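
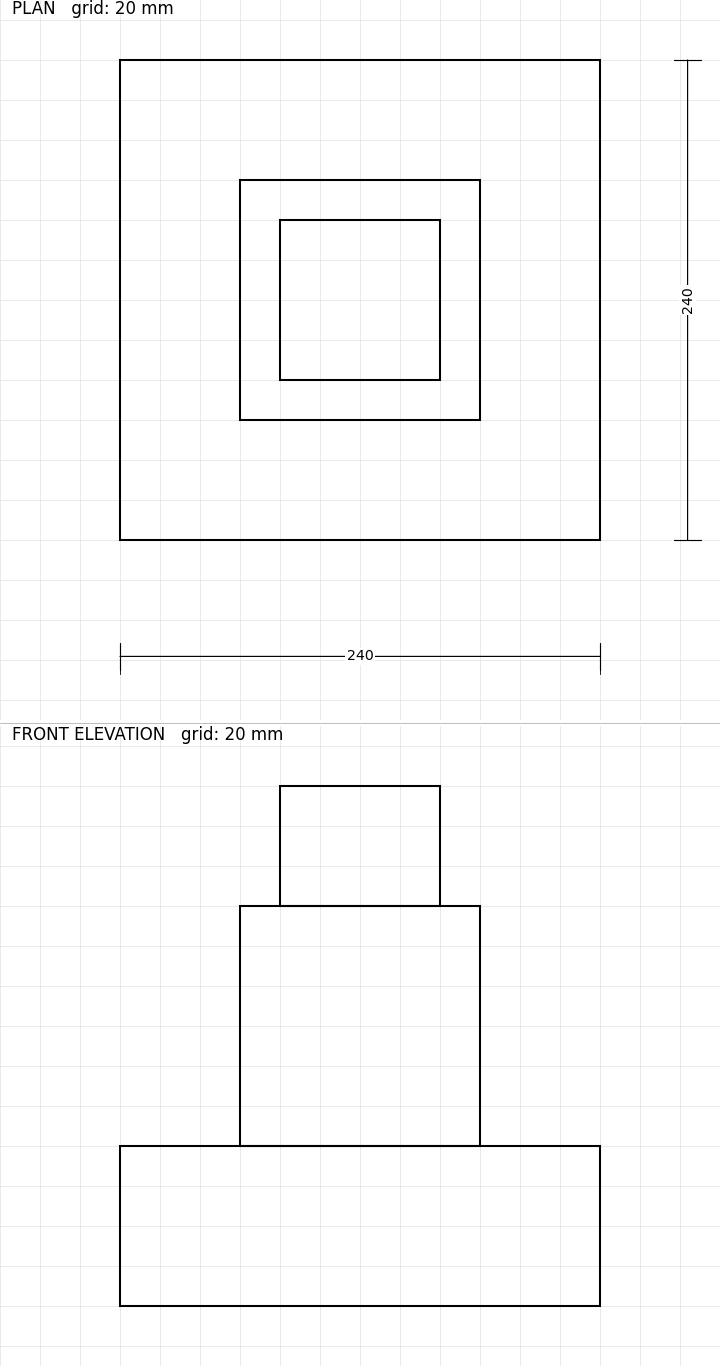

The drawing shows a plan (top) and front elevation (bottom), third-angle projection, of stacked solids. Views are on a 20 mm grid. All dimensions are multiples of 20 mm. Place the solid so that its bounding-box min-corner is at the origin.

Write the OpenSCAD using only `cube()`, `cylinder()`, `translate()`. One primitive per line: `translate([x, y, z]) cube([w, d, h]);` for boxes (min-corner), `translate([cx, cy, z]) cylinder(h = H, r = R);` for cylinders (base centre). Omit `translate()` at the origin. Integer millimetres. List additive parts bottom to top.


cube([240, 240, 80]);
translate([60, 60, 80]) cube([120, 120, 120]);
translate([80, 80, 200]) cube([80, 80, 60]);


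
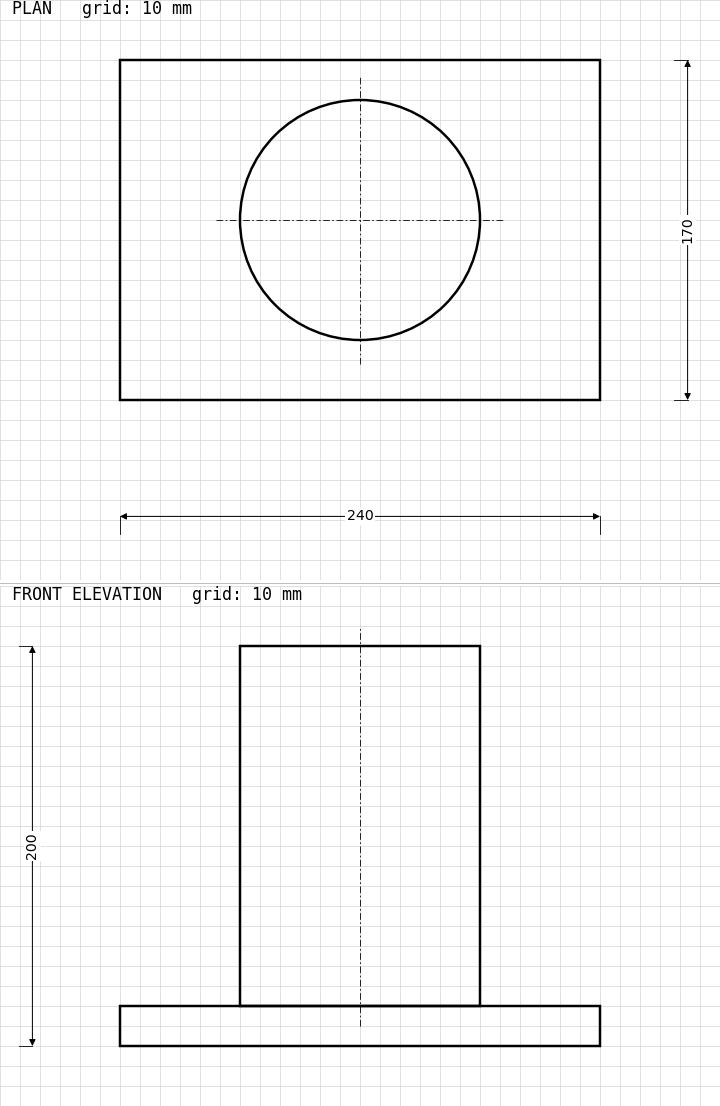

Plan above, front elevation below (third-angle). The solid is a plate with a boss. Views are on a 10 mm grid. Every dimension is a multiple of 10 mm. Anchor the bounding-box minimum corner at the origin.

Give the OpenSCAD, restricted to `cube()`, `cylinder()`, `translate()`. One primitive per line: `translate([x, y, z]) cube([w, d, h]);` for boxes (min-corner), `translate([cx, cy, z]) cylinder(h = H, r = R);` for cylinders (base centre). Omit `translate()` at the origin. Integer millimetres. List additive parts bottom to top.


cube([240, 170, 20]);
translate([120, 90, 20]) cylinder(h = 180, r = 60);


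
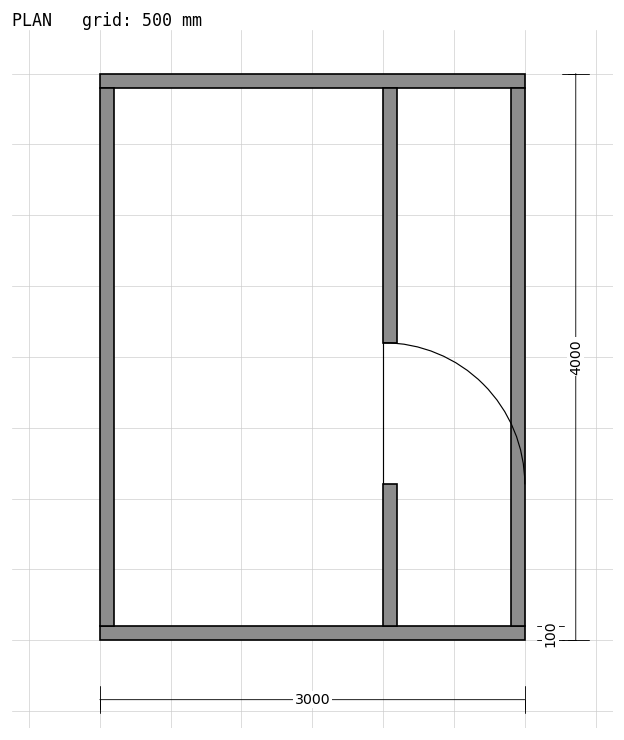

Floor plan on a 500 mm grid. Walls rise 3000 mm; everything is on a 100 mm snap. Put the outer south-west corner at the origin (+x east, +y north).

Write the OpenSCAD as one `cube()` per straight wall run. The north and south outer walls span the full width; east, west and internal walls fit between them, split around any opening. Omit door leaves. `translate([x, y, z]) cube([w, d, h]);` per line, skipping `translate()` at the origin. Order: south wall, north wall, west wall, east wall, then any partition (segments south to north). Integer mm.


cube([3000, 100, 3000]);
translate([0, 3900, 0]) cube([3000, 100, 3000]);
translate([0, 100, 0]) cube([100, 3800, 3000]);
translate([2900, 100, 0]) cube([100, 3800, 3000]);
translate([2000, 100, 0]) cube([100, 1000, 3000]);
translate([2000, 2100, 0]) cube([100, 1800, 3000]);


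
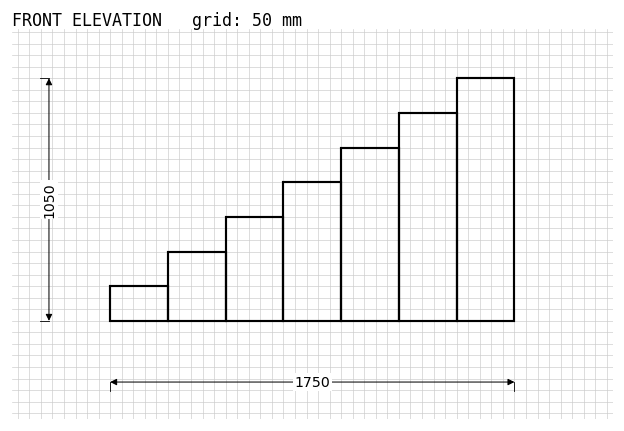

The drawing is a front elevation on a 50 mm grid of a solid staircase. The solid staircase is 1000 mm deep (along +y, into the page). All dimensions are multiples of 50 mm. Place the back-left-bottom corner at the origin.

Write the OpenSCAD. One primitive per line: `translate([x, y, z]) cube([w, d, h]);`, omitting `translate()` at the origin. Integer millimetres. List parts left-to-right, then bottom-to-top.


cube([250, 1000, 150]);
translate([250, 0, 0]) cube([250, 1000, 300]);
translate([500, 0, 0]) cube([250, 1000, 450]);
translate([750, 0, 0]) cube([250, 1000, 600]);
translate([1000, 0, 0]) cube([250, 1000, 750]);
translate([1250, 0, 0]) cube([250, 1000, 900]);
translate([1500, 0, 0]) cube([250, 1000, 1050]);


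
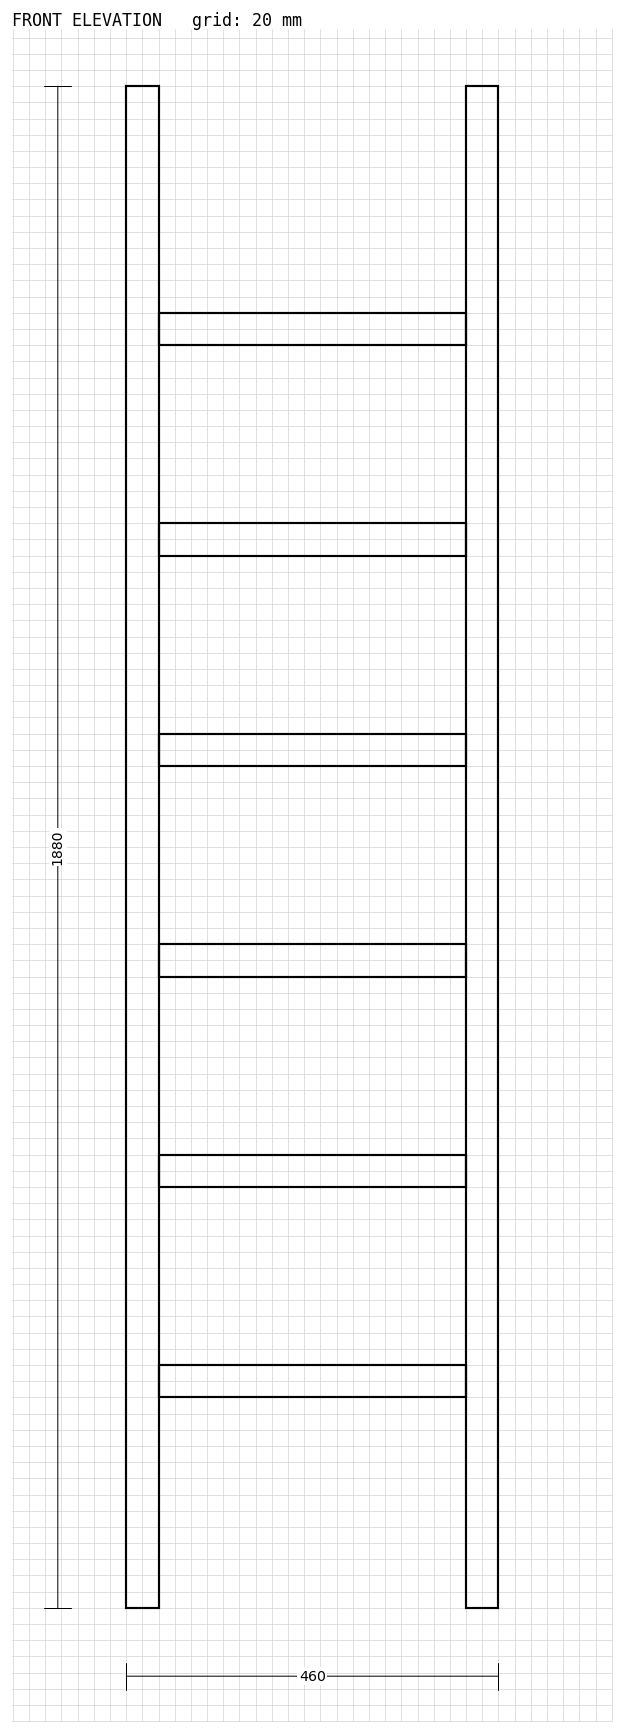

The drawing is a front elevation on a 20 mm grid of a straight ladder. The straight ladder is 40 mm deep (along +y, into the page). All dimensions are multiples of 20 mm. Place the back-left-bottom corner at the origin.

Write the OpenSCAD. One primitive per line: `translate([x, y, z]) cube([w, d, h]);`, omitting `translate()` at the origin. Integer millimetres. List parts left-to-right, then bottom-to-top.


cube([40, 40, 1880]);
translate([40, 0, 260]) cube([380, 40, 40]);
translate([40, 0, 520]) cube([380, 40, 40]);
translate([40, 0, 780]) cube([380, 40, 40]);
translate([40, 0, 1040]) cube([380, 40, 40]);
translate([40, 0, 1300]) cube([380, 40, 40]);
translate([40, 0, 1560]) cube([380, 40, 40]);
translate([420, 0, 0]) cube([40, 40, 1880]);


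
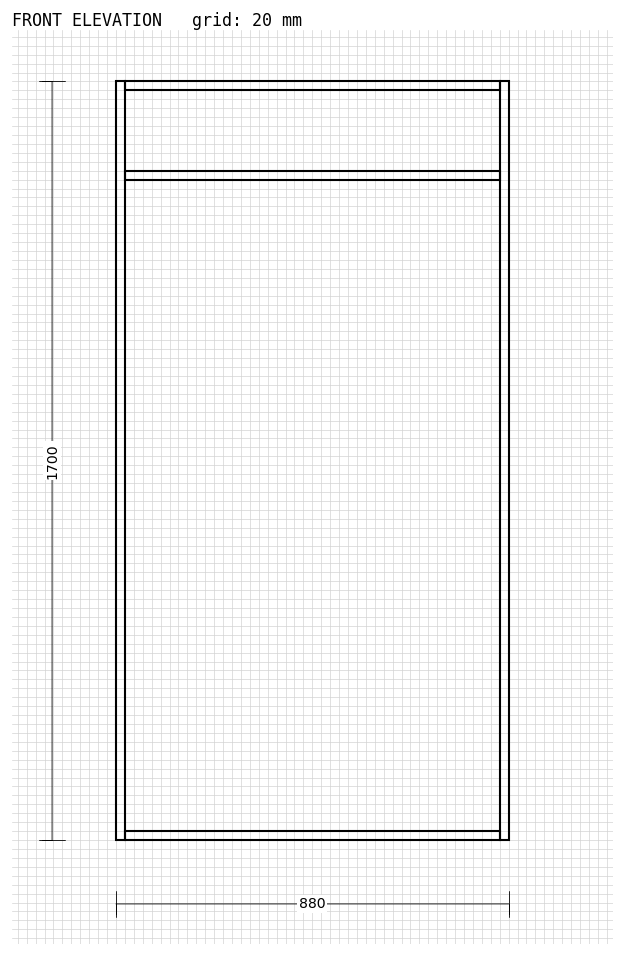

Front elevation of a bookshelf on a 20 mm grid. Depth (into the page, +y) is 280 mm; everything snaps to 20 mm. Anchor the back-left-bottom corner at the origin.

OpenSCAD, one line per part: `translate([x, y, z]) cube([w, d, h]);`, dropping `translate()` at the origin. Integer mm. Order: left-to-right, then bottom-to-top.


cube([20, 280, 1700]);
translate([20, 0, 0]) cube([840, 280, 20]);
translate([20, 0, 1480]) cube([840, 280, 20]);
translate([20, 0, 1680]) cube([840, 280, 20]);
translate([860, 0, 0]) cube([20, 280, 1700]);


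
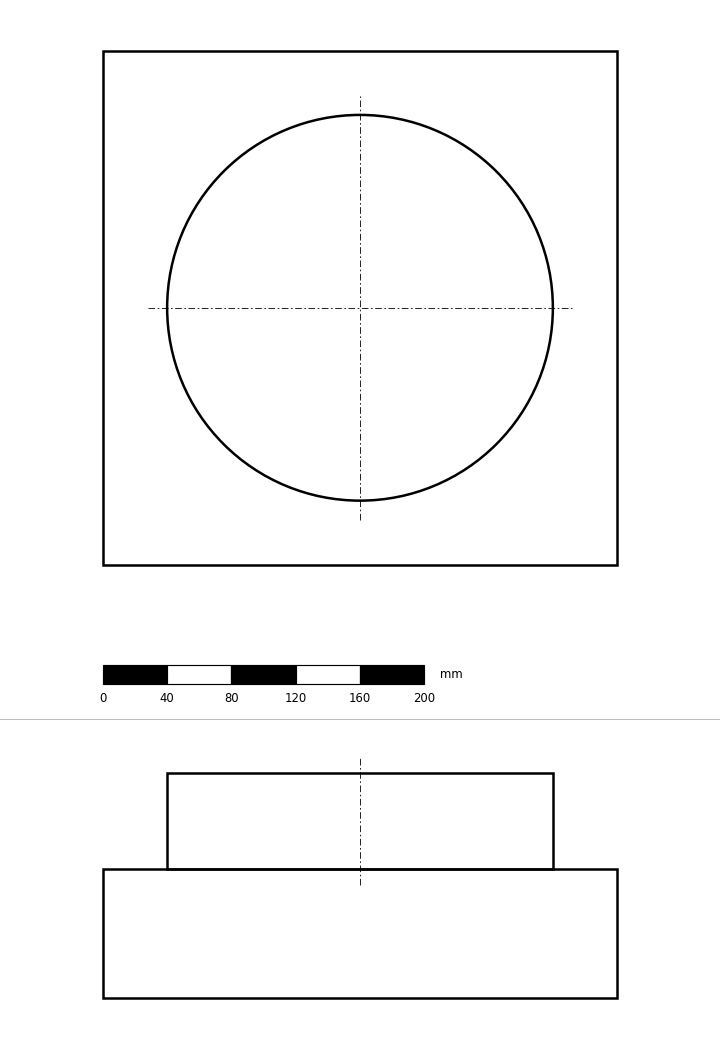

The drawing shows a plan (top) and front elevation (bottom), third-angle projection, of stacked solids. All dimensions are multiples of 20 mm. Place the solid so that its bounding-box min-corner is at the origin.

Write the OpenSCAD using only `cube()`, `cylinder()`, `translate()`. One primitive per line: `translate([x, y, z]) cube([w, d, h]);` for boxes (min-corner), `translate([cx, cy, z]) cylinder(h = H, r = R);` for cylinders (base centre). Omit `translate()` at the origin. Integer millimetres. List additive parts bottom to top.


cube([320, 320, 80]);
translate([160, 160, 80]) cylinder(h = 60, r = 120);


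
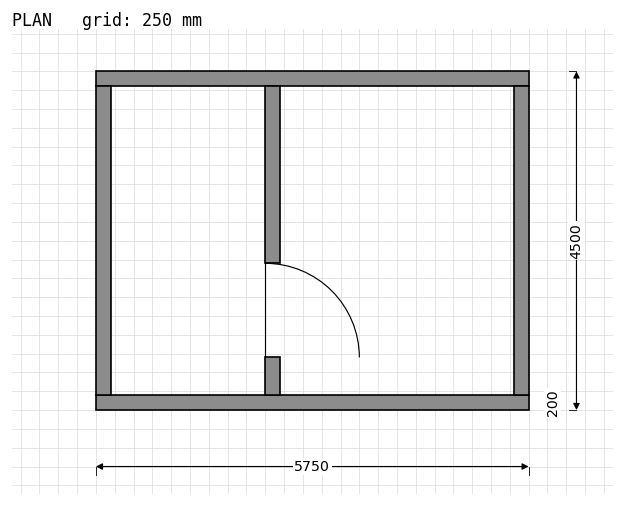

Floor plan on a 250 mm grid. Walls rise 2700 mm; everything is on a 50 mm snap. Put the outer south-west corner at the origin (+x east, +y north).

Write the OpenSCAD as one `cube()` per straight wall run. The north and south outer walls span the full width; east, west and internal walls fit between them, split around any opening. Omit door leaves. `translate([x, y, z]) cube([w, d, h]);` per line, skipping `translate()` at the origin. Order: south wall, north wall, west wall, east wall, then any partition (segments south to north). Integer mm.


cube([5750, 200, 2700]);
translate([0, 4300, 0]) cube([5750, 200, 2700]);
translate([0, 200, 0]) cube([200, 4100, 2700]);
translate([5550, 200, 0]) cube([200, 4100, 2700]);
translate([2250, 200, 0]) cube([200, 500, 2700]);
translate([2250, 1950, 0]) cube([200, 2350, 2700]);


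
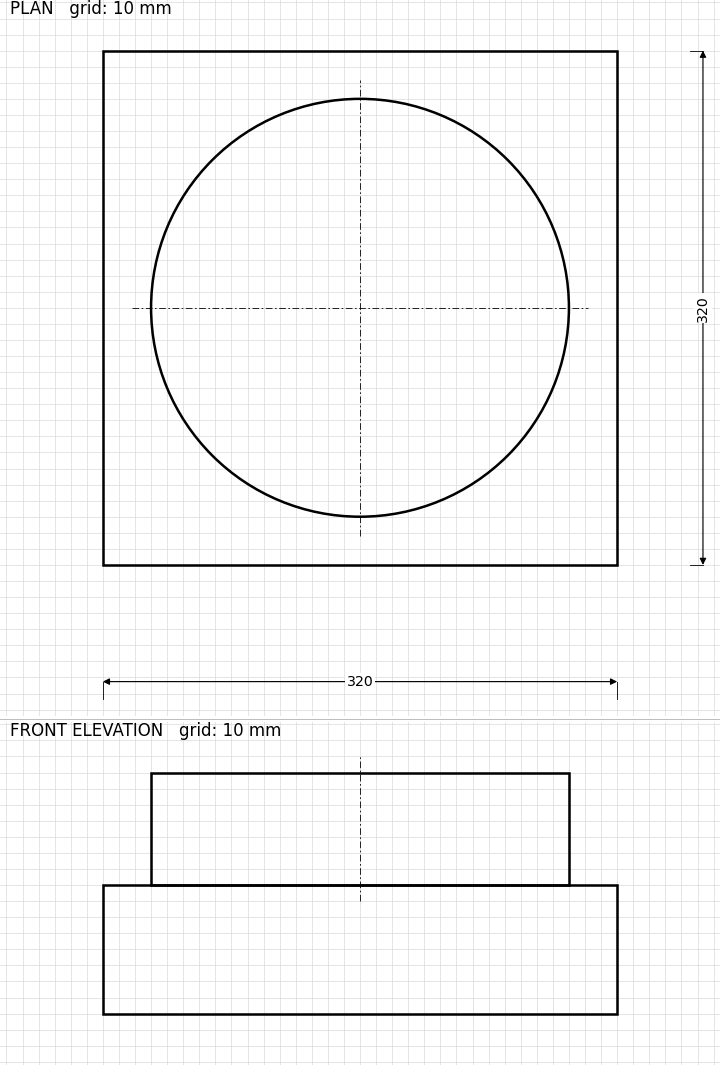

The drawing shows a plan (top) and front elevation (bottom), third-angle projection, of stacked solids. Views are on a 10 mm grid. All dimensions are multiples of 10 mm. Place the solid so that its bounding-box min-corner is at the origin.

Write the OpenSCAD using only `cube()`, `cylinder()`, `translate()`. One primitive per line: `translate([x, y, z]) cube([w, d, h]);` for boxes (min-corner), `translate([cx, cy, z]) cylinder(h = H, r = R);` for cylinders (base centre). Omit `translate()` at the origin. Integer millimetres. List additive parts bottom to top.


cube([320, 320, 80]);
translate([160, 160, 80]) cylinder(h = 70, r = 130);


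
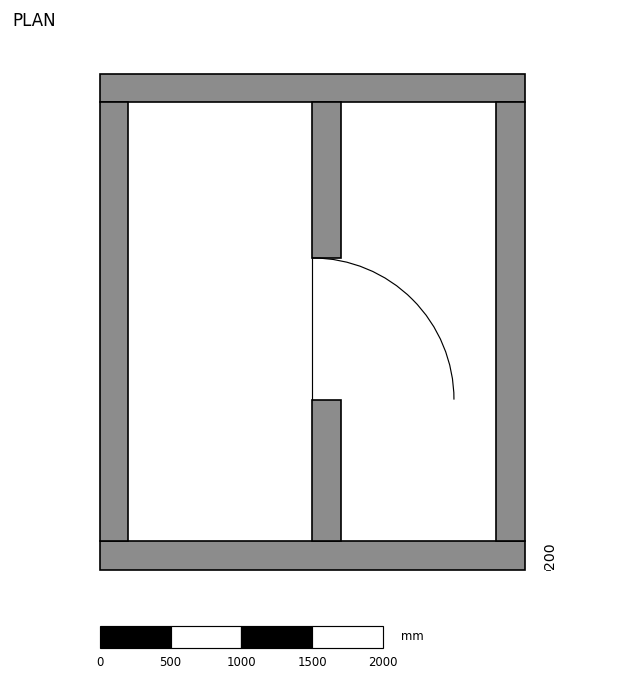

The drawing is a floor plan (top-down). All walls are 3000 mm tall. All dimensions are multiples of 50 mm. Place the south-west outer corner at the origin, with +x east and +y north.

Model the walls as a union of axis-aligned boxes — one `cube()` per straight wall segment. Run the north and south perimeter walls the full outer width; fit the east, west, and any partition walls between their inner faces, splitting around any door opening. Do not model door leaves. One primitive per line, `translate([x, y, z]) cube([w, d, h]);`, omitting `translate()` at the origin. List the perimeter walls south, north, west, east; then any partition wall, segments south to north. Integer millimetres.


cube([3000, 200, 3000]);
translate([0, 3300, 0]) cube([3000, 200, 3000]);
translate([0, 200, 0]) cube([200, 3100, 3000]);
translate([2800, 200, 0]) cube([200, 3100, 3000]);
translate([1500, 200, 0]) cube([200, 1000, 3000]);
translate([1500, 2200, 0]) cube([200, 1100, 3000]);


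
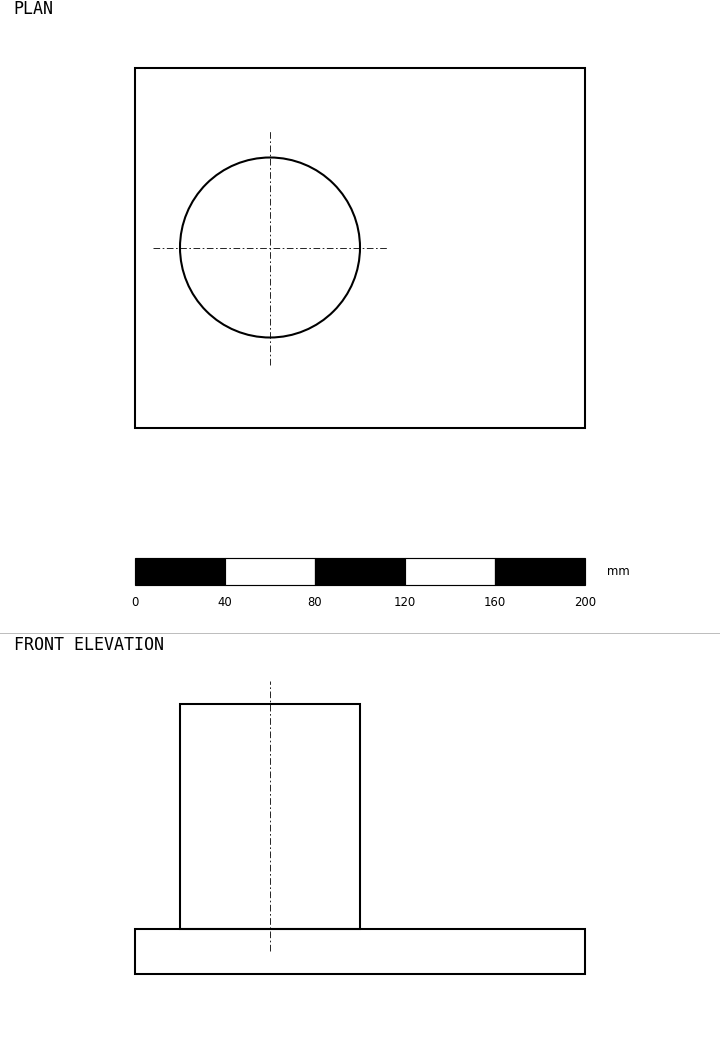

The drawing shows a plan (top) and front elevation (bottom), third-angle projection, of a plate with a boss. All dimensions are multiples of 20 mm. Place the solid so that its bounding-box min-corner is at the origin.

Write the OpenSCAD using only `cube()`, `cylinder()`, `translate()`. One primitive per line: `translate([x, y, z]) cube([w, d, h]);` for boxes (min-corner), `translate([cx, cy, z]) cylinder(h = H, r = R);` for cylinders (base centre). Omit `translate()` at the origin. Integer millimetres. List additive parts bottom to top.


cube([200, 160, 20]);
translate([60, 80, 20]) cylinder(h = 100, r = 40);


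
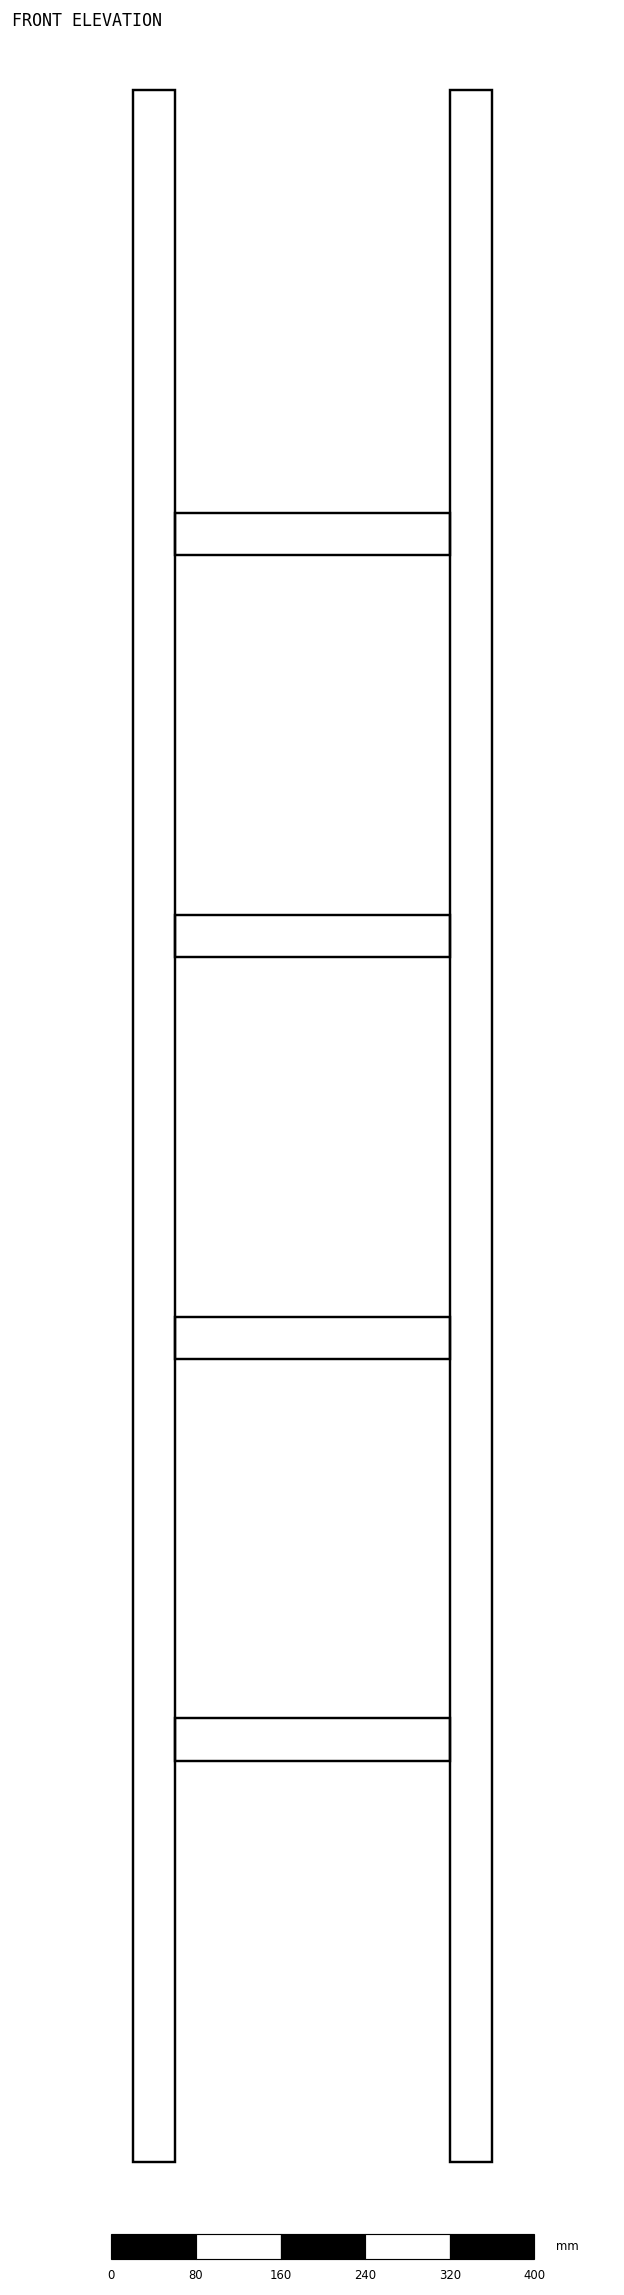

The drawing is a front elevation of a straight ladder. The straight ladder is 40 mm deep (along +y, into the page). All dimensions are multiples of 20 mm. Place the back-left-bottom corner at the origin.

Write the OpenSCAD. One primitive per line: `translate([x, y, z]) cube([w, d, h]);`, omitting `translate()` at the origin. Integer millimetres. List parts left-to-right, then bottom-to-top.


cube([40, 40, 1960]);
translate([40, 0, 380]) cube([260, 40, 40]);
translate([40, 0, 760]) cube([260, 40, 40]);
translate([40, 0, 1140]) cube([260, 40, 40]);
translate([40, 0, 1520]) cube([260, 40, 40]);
translate([300, 0, 0]) cube([40, 40, 1960]);


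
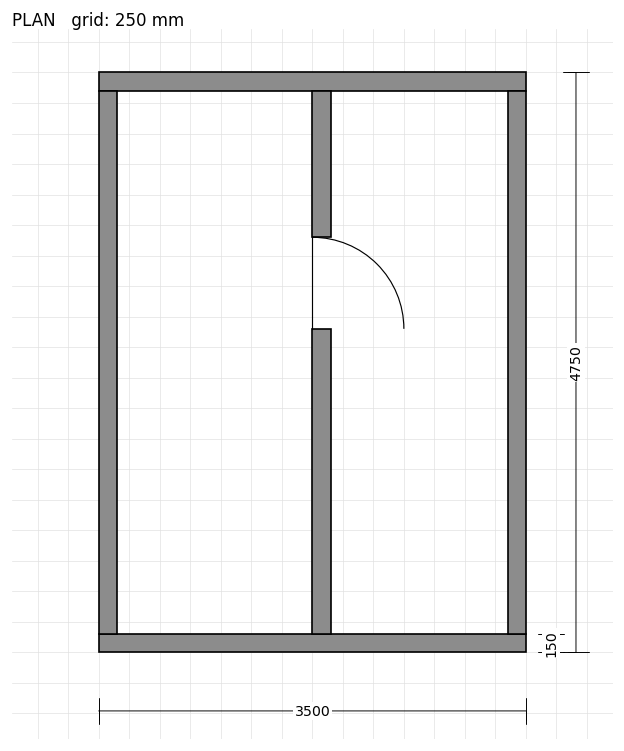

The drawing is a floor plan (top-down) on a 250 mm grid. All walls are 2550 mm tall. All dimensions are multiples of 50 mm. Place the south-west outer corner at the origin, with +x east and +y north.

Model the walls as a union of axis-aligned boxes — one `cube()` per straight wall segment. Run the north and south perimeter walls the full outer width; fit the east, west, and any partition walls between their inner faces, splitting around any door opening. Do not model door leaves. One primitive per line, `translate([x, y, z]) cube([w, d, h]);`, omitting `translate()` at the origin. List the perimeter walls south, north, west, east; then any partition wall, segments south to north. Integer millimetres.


cube([3500, 150, 2550]);
translate([0, 4600, 0]) cube([3500, 150, 2550]);
translate([0, 150, 0]) cube([150, 4450, 2550]);
translate([3350, 150, 0]) cube([150, 4450, 2550]);
translate([1750, 150, 0]) cube([150, 2500, 2550]);
translate([1750, 3400, 0]) cube([150, 1200, 2550]);


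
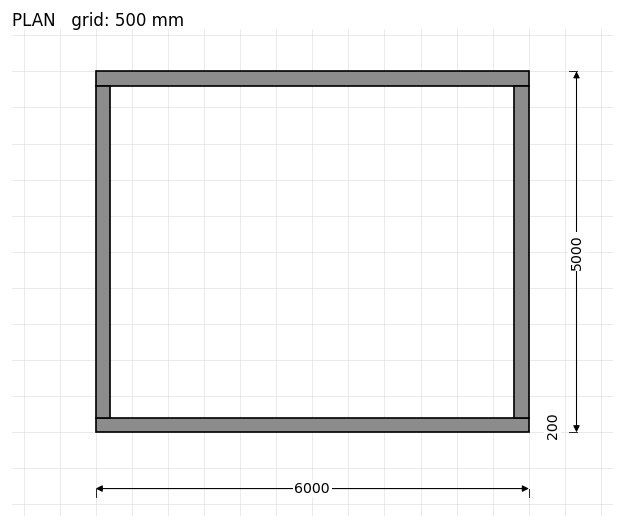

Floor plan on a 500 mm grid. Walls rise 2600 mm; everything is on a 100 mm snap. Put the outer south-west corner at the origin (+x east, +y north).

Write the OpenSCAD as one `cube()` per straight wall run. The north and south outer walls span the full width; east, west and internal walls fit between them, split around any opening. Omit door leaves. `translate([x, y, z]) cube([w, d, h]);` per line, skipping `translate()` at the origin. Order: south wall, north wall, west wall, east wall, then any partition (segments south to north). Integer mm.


cube([6000, 200, 2600]);
translate([0, 4800, 0]) cube([6000, 200, 2600]);
translate([0, 200, 0]) cube([200, 4600, 2600]);
translate([5800, 200, 0]) cube([200, 4600, 2600]);


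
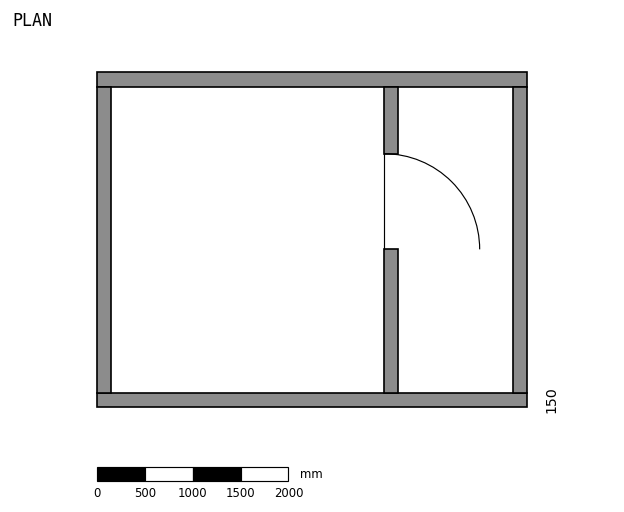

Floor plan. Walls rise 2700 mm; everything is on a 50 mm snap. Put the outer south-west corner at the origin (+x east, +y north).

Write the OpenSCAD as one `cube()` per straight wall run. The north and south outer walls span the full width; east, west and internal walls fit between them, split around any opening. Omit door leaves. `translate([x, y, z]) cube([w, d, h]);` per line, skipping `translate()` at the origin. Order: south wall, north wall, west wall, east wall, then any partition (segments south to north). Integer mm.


cube([4500, 150, 2700]);
translate([0, 3350, 0]) cube([4500, 150, 2700]);
translate([0, 150, 0]) cube([150, 3200, 2700]);
translate([4350, 150, 0]) cube([150, 3200, 2700]);
translate([3000, 150, 0]) cube([150, 1500, 2700]);
translate([3000, 2650, 0]) cube([150, 700, 2700]);


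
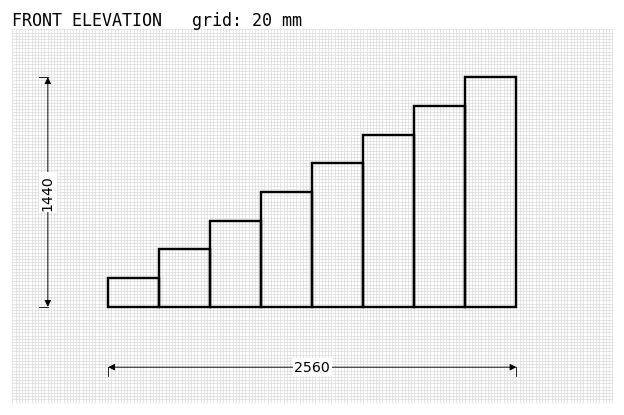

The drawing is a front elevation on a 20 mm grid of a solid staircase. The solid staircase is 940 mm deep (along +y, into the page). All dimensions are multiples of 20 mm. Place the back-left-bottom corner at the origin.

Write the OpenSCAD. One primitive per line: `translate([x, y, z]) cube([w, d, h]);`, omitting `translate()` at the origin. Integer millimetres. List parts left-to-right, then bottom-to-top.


cube([320, 940, 180]);
translate([320, 0, 0]) cube([320, 940, 360]);
translate([640, 0, 0]) cube([320, 940, 540]);
translate([960, 0, 0]) cube([320, 940, 720]);
translate([1280, 0, 0]) cube([320, 940, 900]);
translate([1600, 0, 0]) cube([320, 940, 1080]);
translate([1920, 0, 0]) cube([320, 940, 1260]);
translate([2240, 0, 0]) cube([320, 940, 1440]);


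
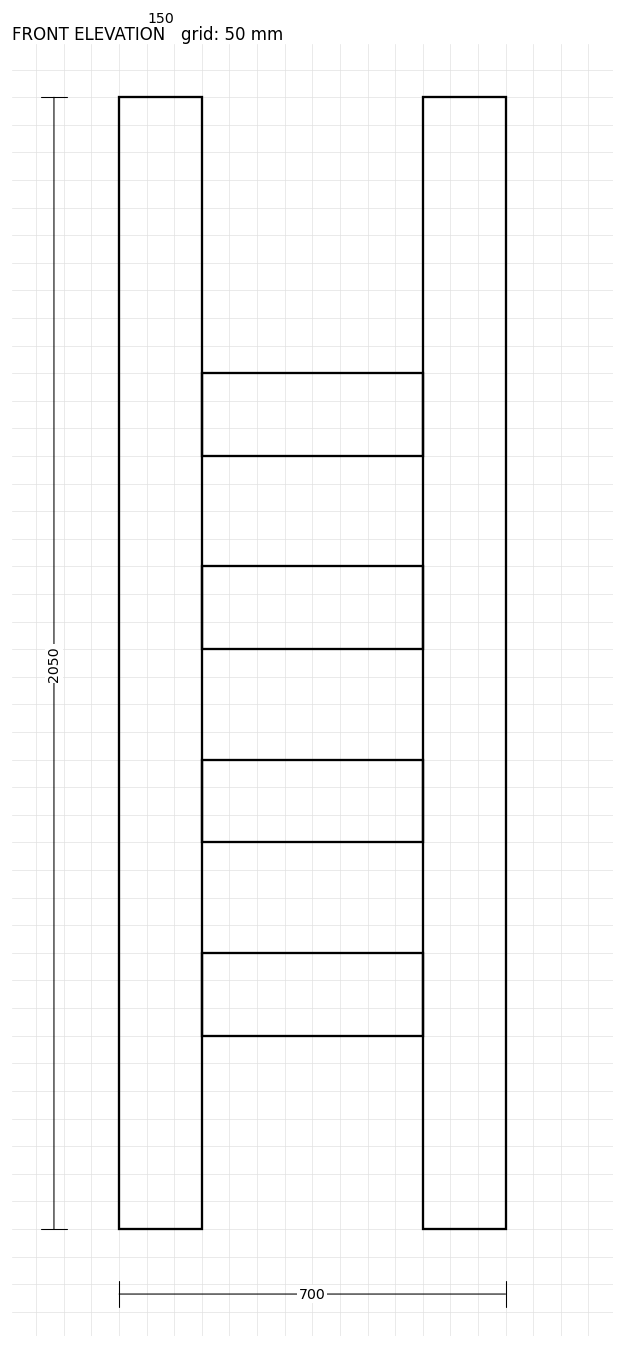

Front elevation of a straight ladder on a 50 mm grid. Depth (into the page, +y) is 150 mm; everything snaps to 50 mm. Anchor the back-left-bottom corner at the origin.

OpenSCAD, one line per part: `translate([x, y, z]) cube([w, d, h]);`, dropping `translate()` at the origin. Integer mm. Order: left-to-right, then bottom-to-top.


cube([150, 150, 2050]);
translate([150, 0, 350]) cube([400, 150, 150]);
translate([150, 0, 700]) cube([400, 150, 150]);
translate([150, 0, 1050]) cube([400, 150, 150]);
translate([150, 0, 1400]) cube([400, 150, 150]);
translate([550, 0, 0]) cube([150, 150, 2050]);


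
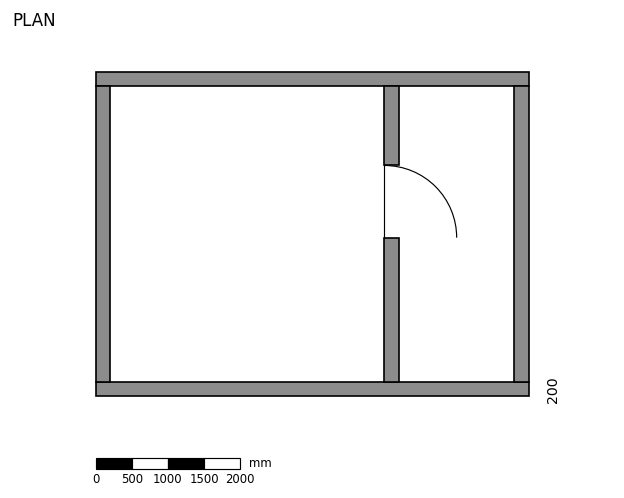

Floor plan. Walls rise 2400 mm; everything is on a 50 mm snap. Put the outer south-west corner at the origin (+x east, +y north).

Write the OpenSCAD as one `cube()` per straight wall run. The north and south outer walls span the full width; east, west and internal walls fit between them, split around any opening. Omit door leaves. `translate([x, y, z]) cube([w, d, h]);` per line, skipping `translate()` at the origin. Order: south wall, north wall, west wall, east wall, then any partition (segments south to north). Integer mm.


cube([6000, 200, 2400]);
translate([0, 4300, 0]) cube([6000, 200, 2400]);
translate([0, 200, 0]) cube([200, 4100, 2400]);
translate([5800, 200, 0]) cube([200, 4100, 2400]);
translate([4000, 200, 0]) cube([200, 2000, 2400]);
translate([4000, 3200, 0]) cube([200, 1100, 2400]);


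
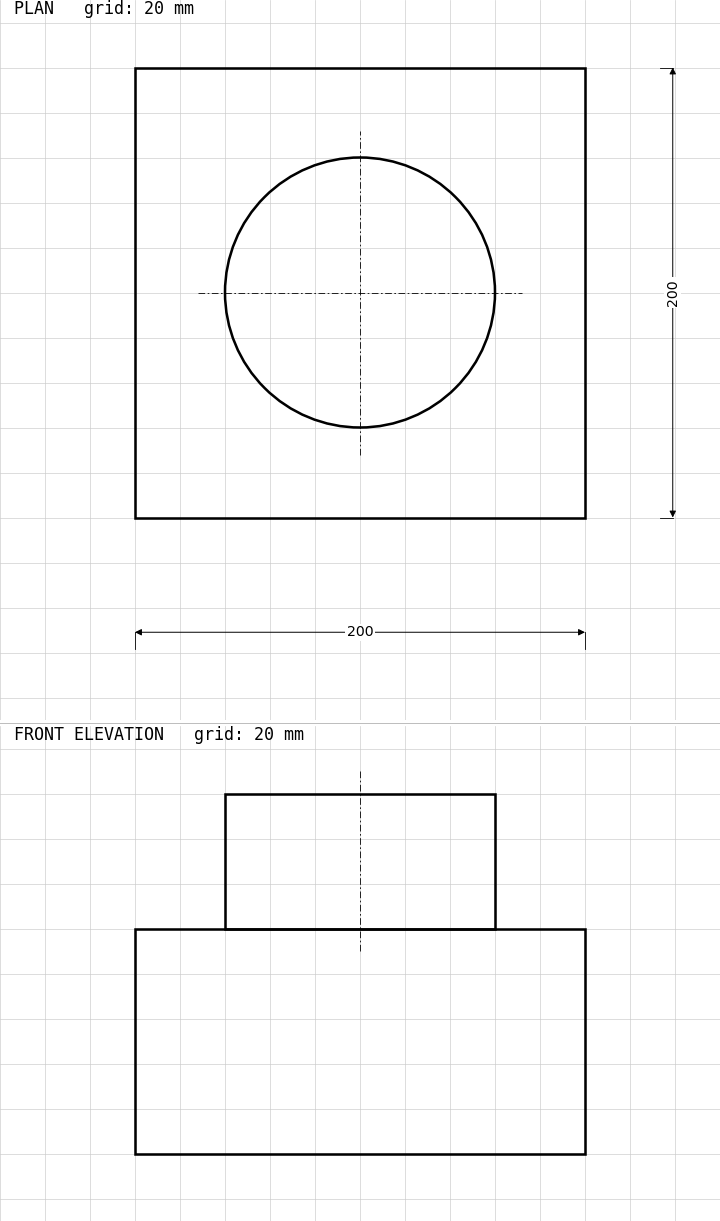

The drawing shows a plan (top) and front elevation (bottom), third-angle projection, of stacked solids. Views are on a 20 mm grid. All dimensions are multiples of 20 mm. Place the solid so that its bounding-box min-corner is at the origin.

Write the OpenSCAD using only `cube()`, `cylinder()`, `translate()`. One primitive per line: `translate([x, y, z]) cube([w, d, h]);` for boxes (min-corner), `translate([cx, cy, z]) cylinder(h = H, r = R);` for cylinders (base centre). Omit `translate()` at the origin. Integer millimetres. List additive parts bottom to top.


cube([200, 200, 100]);
translate([100, 100, 100]) cylinder(h = 60, r = 60);


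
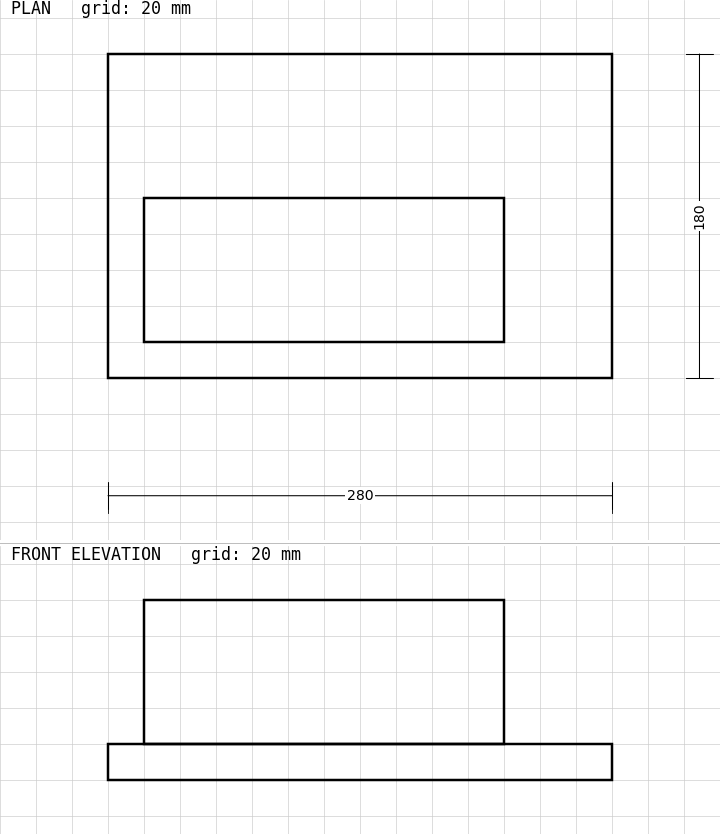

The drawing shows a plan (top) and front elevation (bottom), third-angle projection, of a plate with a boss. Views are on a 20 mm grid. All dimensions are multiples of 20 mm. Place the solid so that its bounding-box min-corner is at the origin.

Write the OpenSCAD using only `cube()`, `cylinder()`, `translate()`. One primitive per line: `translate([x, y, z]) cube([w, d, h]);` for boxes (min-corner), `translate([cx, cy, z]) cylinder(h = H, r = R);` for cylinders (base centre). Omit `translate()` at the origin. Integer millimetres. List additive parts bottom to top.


cube([280, 180, 20]);
translate([20, 20, 20]) cube([200, 80, 80]);


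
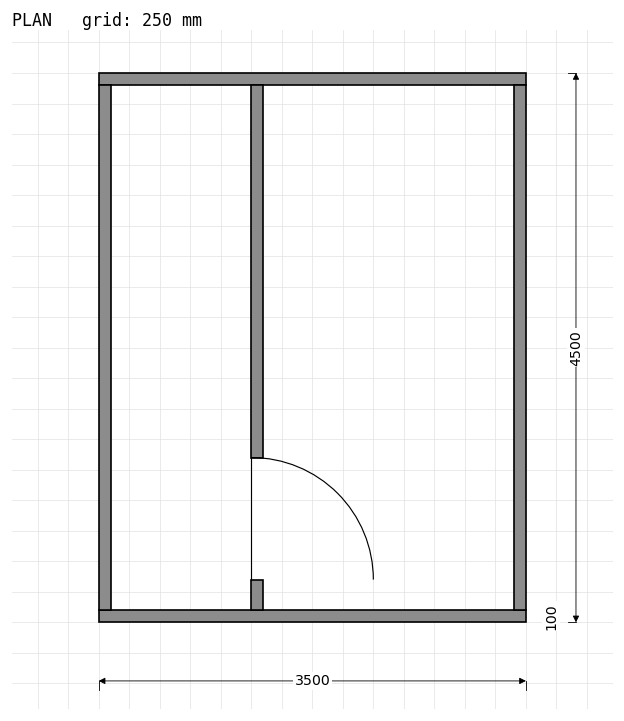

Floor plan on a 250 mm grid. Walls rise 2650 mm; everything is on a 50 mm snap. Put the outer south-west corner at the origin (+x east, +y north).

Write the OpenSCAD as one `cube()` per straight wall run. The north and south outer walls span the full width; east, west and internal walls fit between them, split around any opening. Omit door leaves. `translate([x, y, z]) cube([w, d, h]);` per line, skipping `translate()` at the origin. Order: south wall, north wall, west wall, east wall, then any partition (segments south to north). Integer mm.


cube([3500, 100, 2650]);
translate([0, 4400, 0]) cube([3500, 100, 2650]);
translate([0, 100, 0]) cube([100, 4300, 2650]);
translate([3400, 100, 0]) cube([100, 4300, 2650]);
translate([1250, 100, 0]) cube([100, 250, 2650]);
translate([1250, 1350, 0]) cube([100, 3050, 2650]);


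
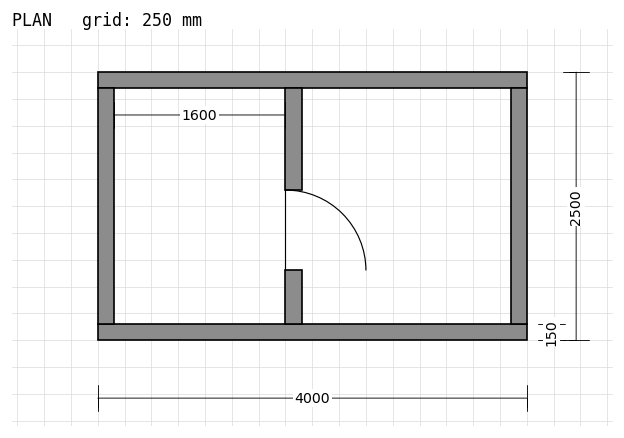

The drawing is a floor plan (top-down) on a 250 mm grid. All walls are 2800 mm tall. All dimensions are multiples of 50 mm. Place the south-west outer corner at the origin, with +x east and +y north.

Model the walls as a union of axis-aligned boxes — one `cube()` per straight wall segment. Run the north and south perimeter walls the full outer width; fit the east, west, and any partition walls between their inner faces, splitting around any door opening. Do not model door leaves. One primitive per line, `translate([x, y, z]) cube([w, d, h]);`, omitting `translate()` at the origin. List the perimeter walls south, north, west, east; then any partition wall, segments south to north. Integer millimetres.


cube([4000, 150, 2800]);
translate([0, 2350, 0]) cube([4000, 150, 2800]);
translate([0, 150, 0]) cube([150, 2200, 2800]);
translate([3850, 150, 0]) cube([150, 2200, 2800]);
translate([1750, 150, 0]) cube([150, 500, 2800]);
translate([1750, 1400, 0]) cube([150, 950, 2800]);


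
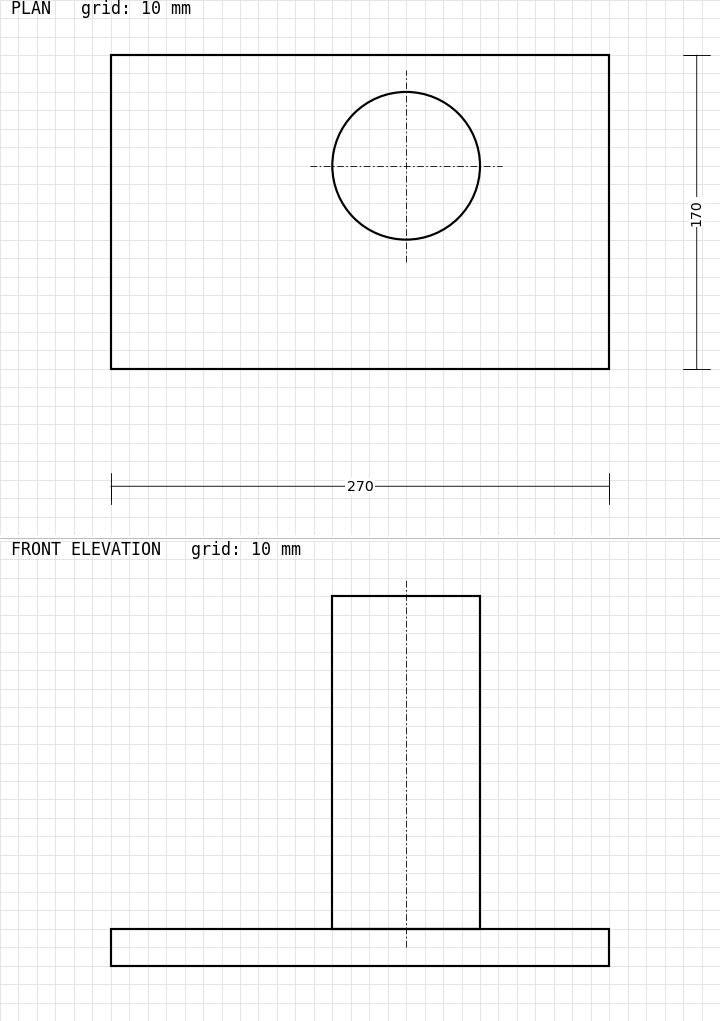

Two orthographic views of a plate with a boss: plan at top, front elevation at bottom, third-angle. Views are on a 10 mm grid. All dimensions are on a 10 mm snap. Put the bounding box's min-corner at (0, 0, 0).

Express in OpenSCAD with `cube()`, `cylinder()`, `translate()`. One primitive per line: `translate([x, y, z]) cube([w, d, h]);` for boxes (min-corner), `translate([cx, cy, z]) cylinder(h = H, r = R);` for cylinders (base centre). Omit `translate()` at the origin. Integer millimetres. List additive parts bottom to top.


cube([270, 170, 20]);
translate([160, 110, 20]) cylinder(h = 180, r = 40);


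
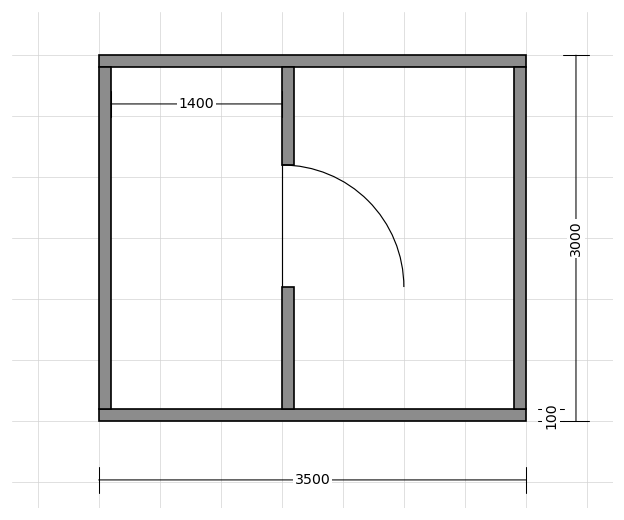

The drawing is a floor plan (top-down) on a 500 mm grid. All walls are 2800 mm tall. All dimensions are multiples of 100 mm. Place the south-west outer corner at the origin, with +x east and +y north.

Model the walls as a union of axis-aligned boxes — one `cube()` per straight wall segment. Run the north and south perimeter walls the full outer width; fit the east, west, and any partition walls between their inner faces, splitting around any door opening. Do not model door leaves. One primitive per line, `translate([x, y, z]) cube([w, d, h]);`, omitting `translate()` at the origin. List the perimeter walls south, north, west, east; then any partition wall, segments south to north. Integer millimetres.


cube([3500, 100, 2800]);
translate([0, 2900, 0]) cube([3500, 100, 2800]);
translate([0, 100, 0]) cube([100, 2800, 2800]);
translate([3400, 100, 0]) cube([100, 2800, 2800]);
translate([1500, 100, 0]) cube([100, 1000, 2800]);
translate([1500, 2100, 0]) cube([100, 800, 2800]);


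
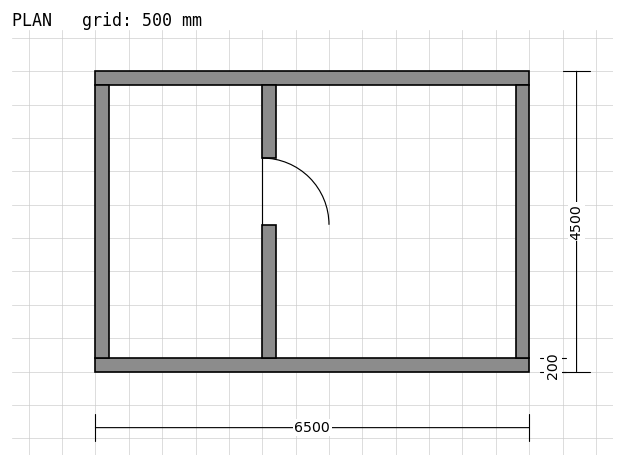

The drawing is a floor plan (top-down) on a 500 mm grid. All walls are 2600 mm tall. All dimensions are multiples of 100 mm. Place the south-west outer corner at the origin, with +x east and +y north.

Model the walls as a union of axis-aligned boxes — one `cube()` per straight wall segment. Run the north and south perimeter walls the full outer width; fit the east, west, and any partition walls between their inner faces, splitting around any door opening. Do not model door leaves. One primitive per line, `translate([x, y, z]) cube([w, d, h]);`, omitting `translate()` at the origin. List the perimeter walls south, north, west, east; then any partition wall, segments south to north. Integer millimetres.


cube([6500, 200, 2600]);
translate([0, 4300, 0]) cube([6500, 200, 2600]);
translate([0, 200, 0]) cube([200, 4100, 2600]);
translate([6300, 200, 0]) cube([200, 4100, 2600]);
translate([2500, 200, 0]) cube([200, 2000, 2600]);
translate([2500, 3200, 0]) cube([200, 1100, 2600]);


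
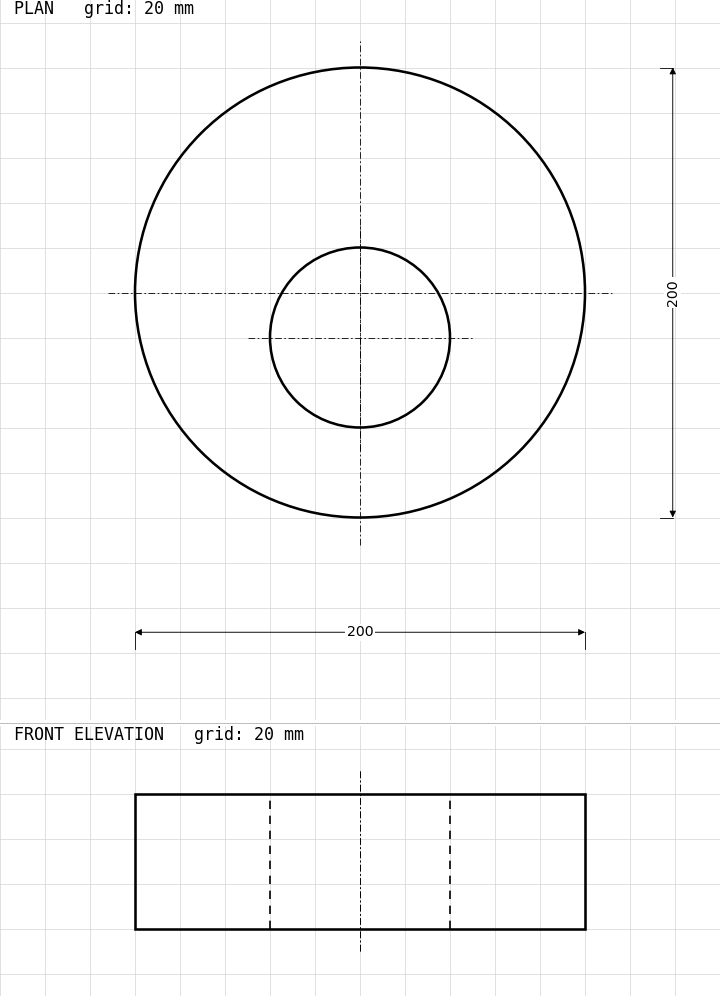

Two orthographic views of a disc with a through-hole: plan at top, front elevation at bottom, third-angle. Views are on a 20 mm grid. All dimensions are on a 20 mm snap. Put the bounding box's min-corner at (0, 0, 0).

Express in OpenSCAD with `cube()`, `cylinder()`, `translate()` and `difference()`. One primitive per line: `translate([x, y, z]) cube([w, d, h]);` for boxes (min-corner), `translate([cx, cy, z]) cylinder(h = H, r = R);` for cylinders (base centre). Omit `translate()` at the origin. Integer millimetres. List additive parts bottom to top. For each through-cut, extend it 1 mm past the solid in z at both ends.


difference() {
  translate([100, 100, 0]) cylinder(h = 60, r = 100);
  translate([100, 80, -1]) cylinder(h = 62, r = 40);
}


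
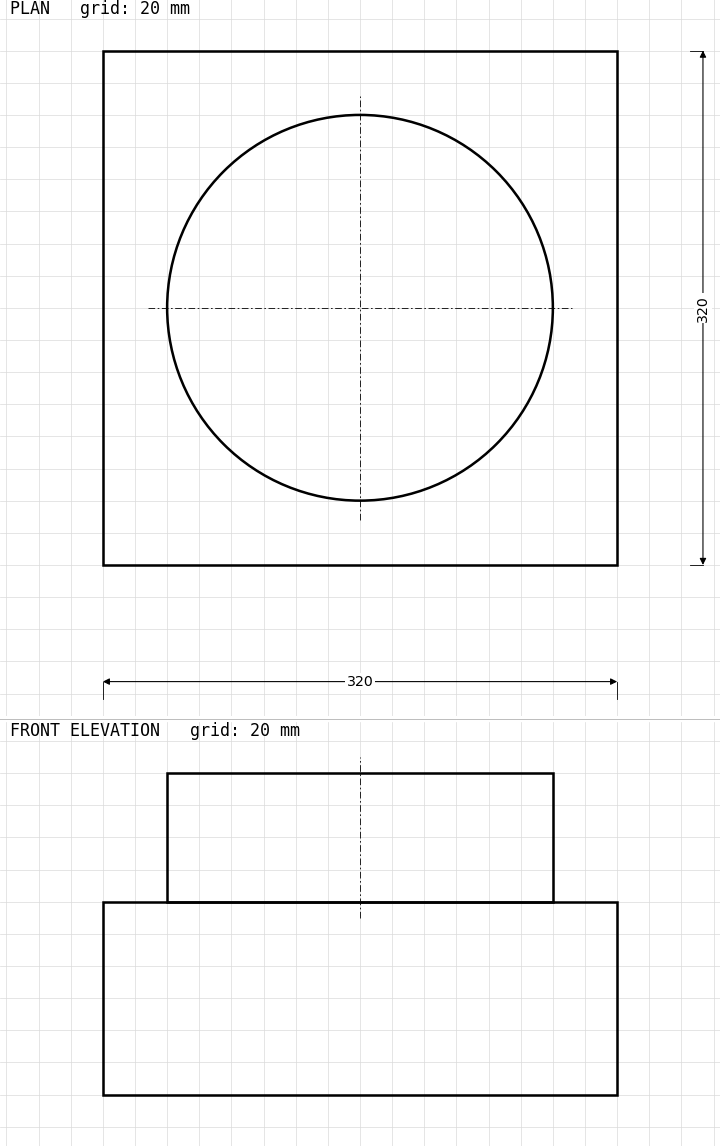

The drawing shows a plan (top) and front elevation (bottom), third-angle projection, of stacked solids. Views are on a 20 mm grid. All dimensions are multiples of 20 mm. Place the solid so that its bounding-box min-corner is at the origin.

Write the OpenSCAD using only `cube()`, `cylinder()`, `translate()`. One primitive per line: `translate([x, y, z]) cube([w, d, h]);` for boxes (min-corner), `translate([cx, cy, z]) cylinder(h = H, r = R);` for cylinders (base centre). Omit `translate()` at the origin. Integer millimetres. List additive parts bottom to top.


cube([320, 320, 120]);
translate([160, 160, 120]) cylinder(h = 80, r = 120);


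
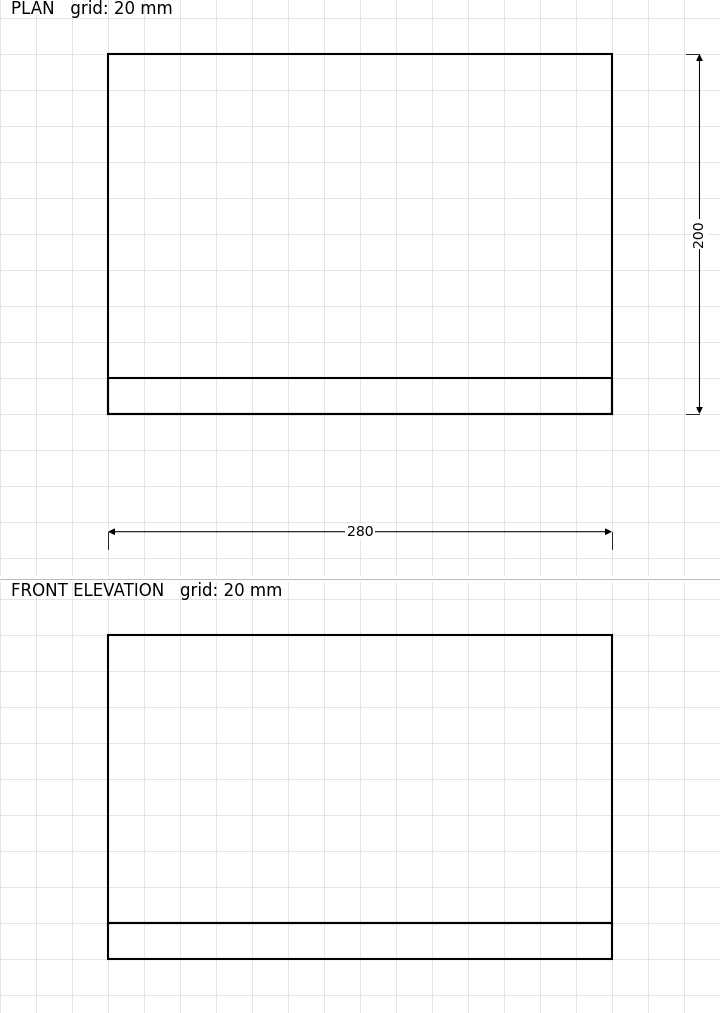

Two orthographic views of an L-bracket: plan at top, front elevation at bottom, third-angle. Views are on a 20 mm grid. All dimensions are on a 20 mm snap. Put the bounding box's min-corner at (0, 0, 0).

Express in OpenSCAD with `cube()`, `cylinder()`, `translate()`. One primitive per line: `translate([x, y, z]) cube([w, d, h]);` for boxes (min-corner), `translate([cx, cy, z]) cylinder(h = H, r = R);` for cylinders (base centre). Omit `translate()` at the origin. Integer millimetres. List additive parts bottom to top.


cube([280, 200, 20]);
translate([0, 0, 20]) cube([280, 20, 160]);


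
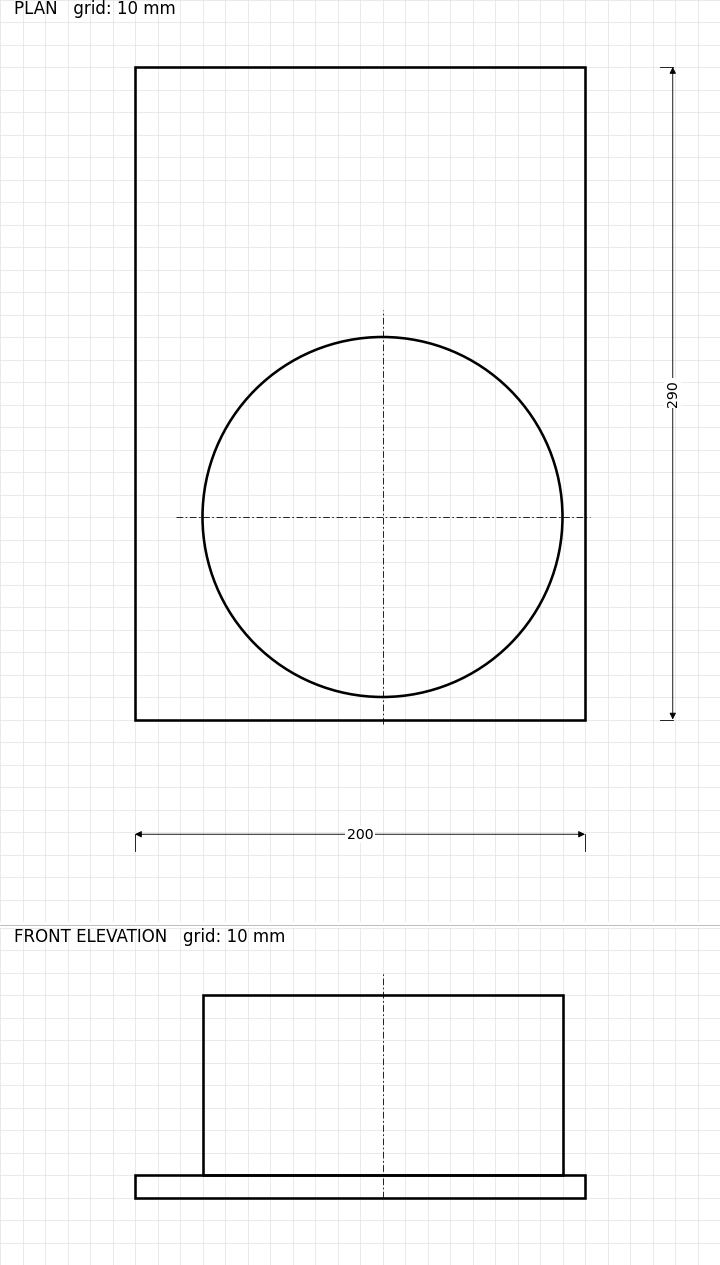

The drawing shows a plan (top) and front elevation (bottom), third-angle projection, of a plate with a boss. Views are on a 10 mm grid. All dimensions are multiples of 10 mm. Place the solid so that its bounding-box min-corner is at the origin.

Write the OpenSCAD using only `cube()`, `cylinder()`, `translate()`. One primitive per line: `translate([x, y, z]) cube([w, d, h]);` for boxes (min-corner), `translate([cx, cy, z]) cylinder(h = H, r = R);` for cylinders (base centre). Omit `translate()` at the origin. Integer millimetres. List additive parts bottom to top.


cube([200, 290, 10]);
translate([110, 90, 10]) cylinder(h = 80, r = 80);


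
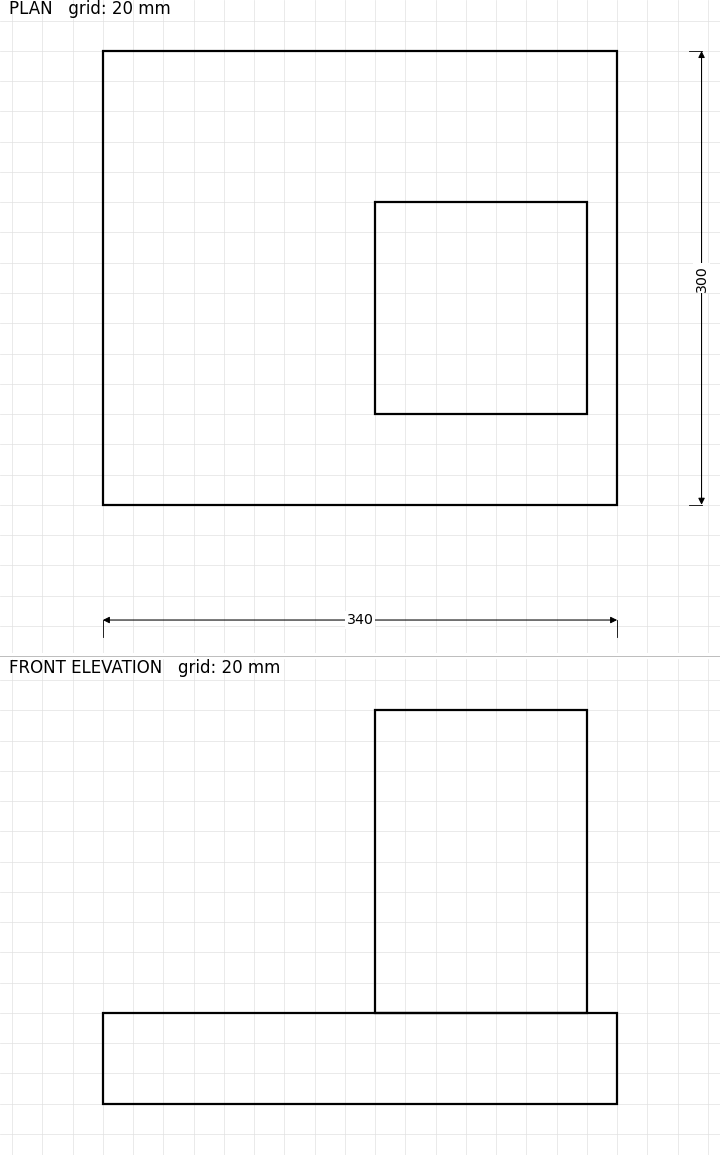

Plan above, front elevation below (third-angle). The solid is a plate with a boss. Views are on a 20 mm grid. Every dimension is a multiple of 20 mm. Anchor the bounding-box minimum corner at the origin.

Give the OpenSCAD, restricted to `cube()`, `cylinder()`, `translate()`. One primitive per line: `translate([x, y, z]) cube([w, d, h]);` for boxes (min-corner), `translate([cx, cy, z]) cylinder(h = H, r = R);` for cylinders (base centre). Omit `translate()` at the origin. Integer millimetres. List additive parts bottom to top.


cube([340, 300, 60]);
translate([180, 60, 60]) cube([140, 140, 200]);


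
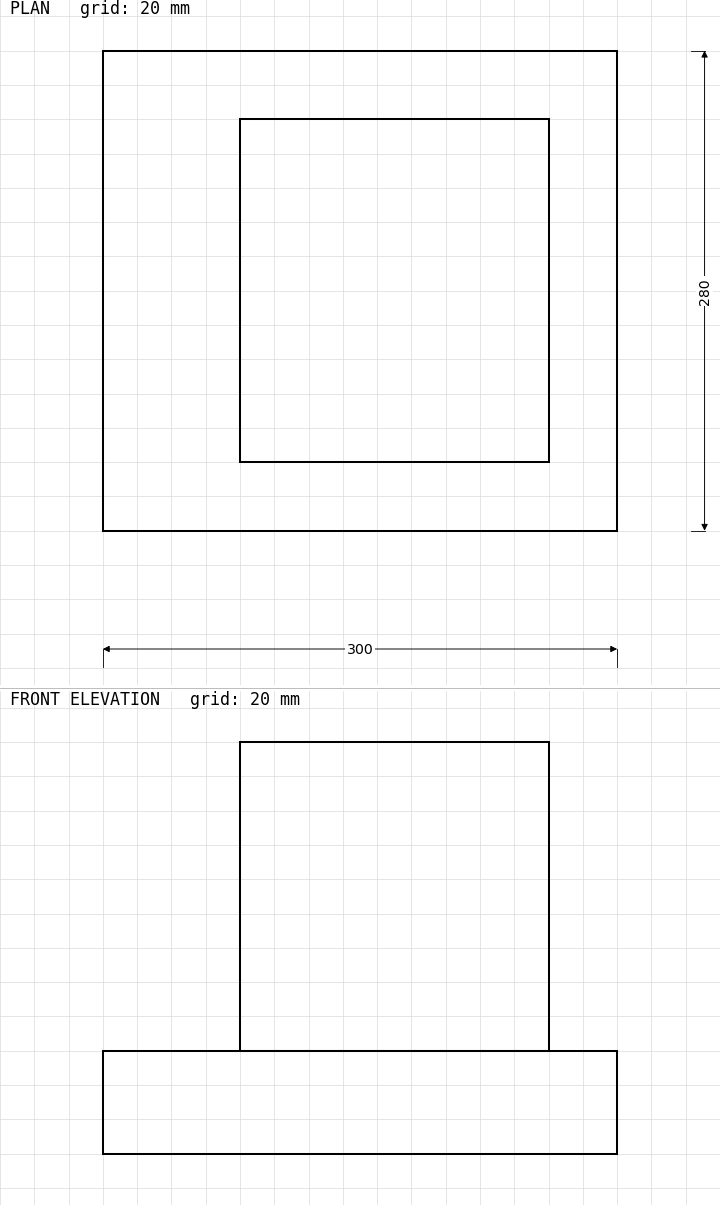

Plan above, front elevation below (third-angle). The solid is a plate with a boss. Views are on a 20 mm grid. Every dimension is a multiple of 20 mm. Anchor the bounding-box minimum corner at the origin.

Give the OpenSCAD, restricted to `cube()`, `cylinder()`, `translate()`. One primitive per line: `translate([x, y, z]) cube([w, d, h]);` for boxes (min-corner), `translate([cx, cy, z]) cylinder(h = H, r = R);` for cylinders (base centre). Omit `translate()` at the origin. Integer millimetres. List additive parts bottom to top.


cube([300, 280, 60]);
translate([80, 40, 60]) cube([180, 200, 180]);


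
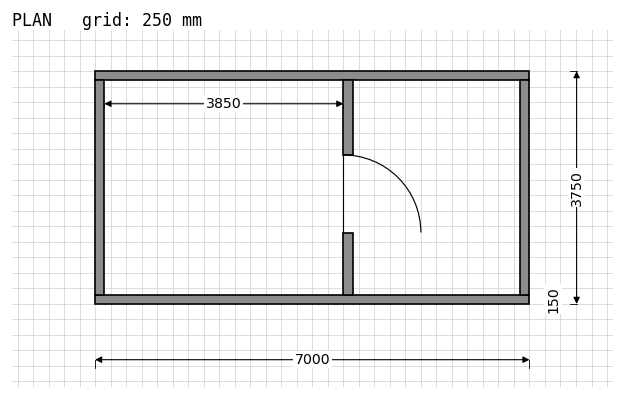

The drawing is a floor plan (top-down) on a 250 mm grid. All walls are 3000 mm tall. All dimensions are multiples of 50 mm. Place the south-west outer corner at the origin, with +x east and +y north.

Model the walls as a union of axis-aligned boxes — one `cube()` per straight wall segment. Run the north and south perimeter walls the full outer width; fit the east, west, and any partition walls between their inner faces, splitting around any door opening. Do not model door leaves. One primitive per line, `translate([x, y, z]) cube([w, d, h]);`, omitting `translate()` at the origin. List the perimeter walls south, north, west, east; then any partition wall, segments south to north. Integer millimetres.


cube([7000, 150, 3000]);
translate([0, 3600, 0]) cube([7000, 150, 3000]);
translate([0, 150, 0]) cube([150, 3450, 3000]);
translate([6850, 150, 0]) cube([150, 3450, 3000]);
translate([4000, 150, 0]) cube([150, 1000, 3000]);
translate([4000, 2400, 0]) cube([150, 1200, 3000]);


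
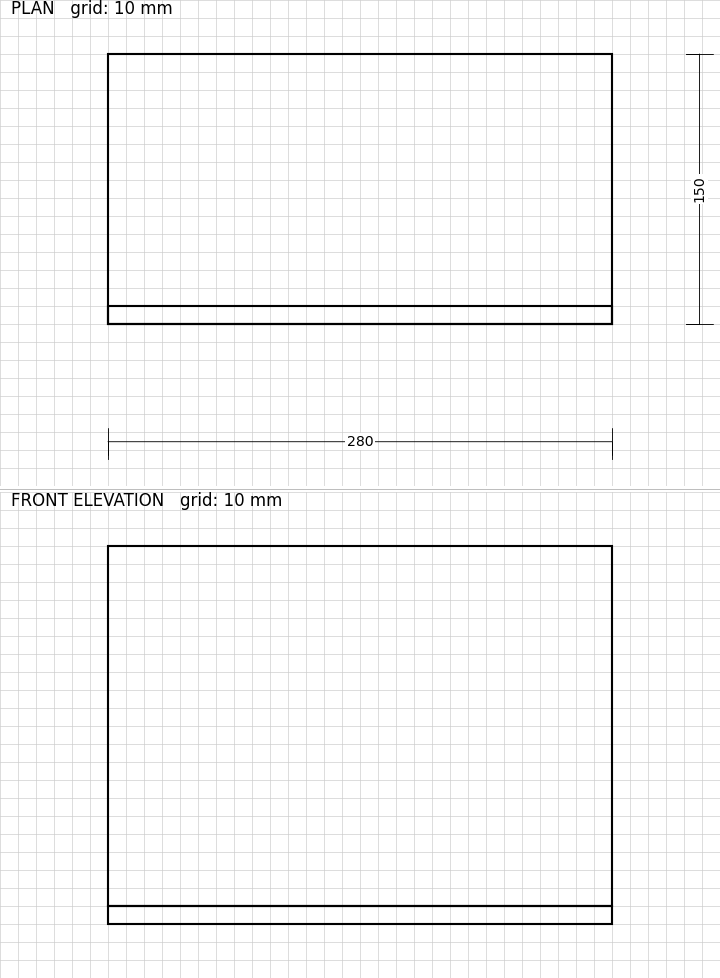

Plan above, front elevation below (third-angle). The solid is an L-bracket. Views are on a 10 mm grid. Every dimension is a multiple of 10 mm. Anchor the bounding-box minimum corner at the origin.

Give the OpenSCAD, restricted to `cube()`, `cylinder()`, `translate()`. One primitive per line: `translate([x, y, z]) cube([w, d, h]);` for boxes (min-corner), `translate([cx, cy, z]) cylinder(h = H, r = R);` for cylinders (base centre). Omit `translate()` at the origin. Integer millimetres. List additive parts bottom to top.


cube([280, 150, 10]);
translate([0, 0, 10]) cube([280, 10, 200]);


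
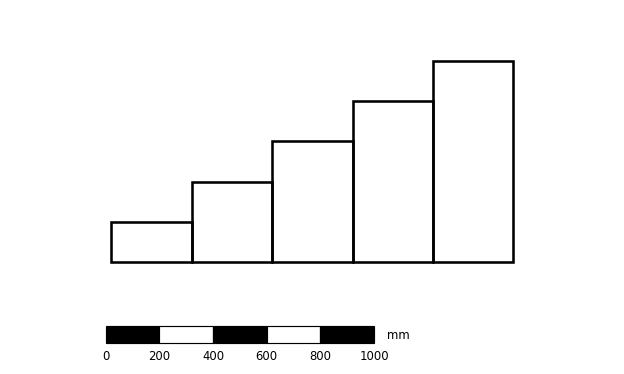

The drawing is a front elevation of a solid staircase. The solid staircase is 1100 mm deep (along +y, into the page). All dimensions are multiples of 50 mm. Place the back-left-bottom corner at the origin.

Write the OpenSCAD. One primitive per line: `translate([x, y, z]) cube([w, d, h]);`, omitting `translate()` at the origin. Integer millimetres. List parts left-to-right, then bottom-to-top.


cube([300, 1100, 150]);
translate([300, 0, 0]) cube([300, 1100, 300]);
translate([600, 0, 0]) cube([300, 1100, 450]);
translate([900, 0, 0]) cube([300, 1100, 600]);
translate([1200, 0, 0]) cube([300, 1100, 750]);


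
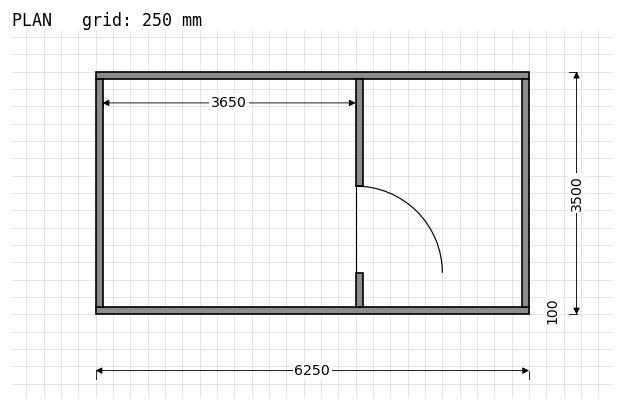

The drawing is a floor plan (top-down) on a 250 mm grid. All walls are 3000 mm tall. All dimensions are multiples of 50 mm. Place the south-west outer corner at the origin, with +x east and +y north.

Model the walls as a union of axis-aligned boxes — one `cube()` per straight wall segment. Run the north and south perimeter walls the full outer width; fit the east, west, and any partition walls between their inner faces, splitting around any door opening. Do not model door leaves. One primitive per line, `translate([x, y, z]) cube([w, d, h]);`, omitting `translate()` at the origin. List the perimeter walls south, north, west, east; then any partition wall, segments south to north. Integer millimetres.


cube([6250, 100, 3000]);
translate([0, 3400, 0]) cube([6250, 100, 3000]);
translate([0, 100, 0]) cube([100, 3300, 3000]);
translate([6150, 100, 0]) cube([100, 3300, 3000]);
translate([3750, 100, 0]) cube([100, 500, 3000]);
translate([3750, 1850, 0]) cube([100, 1550, 3000]);


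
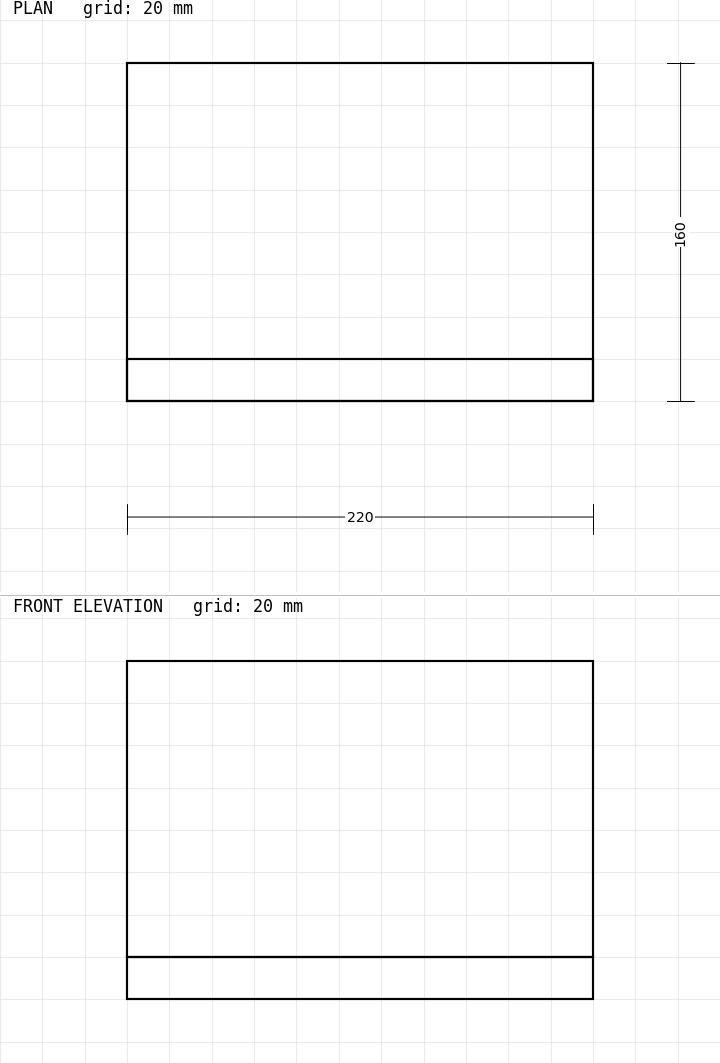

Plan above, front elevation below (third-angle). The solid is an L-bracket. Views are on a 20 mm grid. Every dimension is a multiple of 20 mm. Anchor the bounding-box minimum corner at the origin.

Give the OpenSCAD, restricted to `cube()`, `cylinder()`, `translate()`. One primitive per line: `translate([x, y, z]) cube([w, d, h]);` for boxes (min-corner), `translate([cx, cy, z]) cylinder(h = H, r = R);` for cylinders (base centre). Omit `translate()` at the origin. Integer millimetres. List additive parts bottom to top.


cube([220, 160, 20]);
translate([0, 0, 20]) cube([220, 20, 140]);
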